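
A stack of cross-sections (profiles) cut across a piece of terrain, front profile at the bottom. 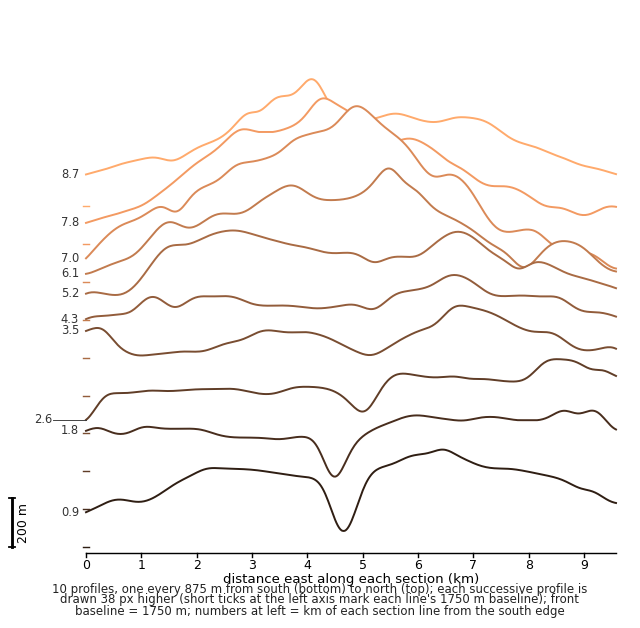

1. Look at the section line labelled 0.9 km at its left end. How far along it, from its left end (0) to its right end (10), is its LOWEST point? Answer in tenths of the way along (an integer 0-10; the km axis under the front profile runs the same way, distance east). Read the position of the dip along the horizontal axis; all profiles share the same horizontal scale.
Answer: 5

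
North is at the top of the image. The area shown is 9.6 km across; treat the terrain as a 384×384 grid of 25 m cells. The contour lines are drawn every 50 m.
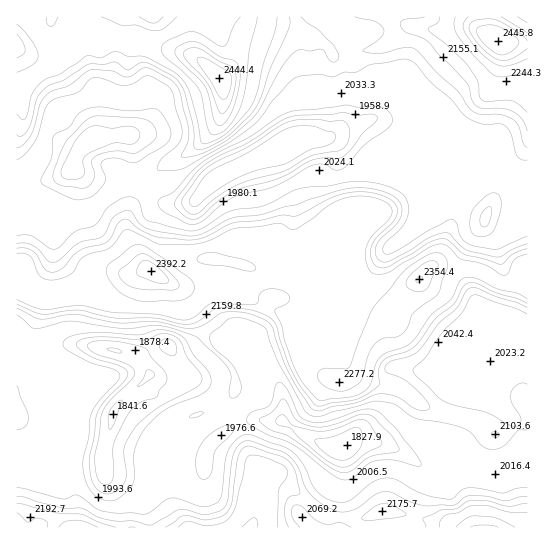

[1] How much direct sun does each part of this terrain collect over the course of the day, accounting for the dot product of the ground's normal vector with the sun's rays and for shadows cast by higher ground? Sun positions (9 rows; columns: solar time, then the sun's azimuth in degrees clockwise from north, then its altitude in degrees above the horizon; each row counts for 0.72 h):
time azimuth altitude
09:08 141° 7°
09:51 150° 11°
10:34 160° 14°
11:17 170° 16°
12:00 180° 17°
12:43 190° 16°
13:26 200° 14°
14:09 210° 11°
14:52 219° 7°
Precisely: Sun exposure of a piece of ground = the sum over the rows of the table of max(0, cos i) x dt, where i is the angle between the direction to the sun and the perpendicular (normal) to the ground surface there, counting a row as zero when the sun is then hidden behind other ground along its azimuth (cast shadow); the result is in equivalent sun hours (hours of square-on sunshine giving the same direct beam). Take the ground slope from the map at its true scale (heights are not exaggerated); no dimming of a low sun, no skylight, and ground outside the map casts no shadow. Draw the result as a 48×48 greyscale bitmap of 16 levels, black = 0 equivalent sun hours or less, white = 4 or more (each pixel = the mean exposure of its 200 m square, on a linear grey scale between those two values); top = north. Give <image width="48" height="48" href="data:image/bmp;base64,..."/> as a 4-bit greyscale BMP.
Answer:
<image width="48" height="48" href="data:image/bmp;base64,Qk32BAAAAAAAAHYAAAAoAAAAMAAAADAAAAABAAQAAAAAAIAEAAATCwAAEwsAABAAAAAAAAAAAAAAABEREQAiIiIAMzMzAERERABVVVUAZmZmAHd3dwCIiIgAmZmZAKqqqgC7u7sAzMzMAN3d3QDu7u4A////ADREIQAAAAEBAAE0VlMmqpmal2ZUQxABIyEAAAAAASIQAAA1VVVpUhEUZTIQABAAAAAAAAAAJEMgAAFEVVikARERAREAAAAAAAARIhAAFFRDISNEVWhSIzMiIhIhAAAAADM0RDECJFVVQjREVWZDQhEyEjMzMhABI0VVVUMjRVZVREVFREMjIAATMyJFVERERGZlVmQ0VVVVVVRDIAARAAAAABVlVVZmVWZVVnc0RFVlZjIgAAAAAREQA3dlVWeZZmZVVWZCM0VmZ2MQAAACVlM0eIZVVmd3d3ZVVVVCMiRWZ4dBAAFqzcl4mXZneIYyRmVVVWdTIhE0VmZlRDR73N7bl3qpdTIkV0VVVWmlIhABI0VnmYZ67//8malTIzRFZ0VVVVe7UiMQATVmZnirm93uy4MjRVVVVFVVZlV7pSJVM0VVVYm5d3eIYxE0VVVVQ1VmZUMzVVdkWHZVVoqWUzVmMSRVVVVVVVVVQxAABIc0mXZFVollRFVYqphlVVVVVVVUIQABR3Q3l2RVVohlQ0VXvuuGVVZlVWZmeIms3bmqhlVVVodVZEVWeKunZVZlVmd3is3v7d//2oZlZ4ZVZkVWZmipdlVWZovdy87////+3KmZzJVVZ1RVZlabp2VVVu7e/+26u6qHis//2DJFVmREVmaLymVnnLhmeIdmeJmYZ6qodUVVVmVFRXmImYjP/mUyNFVoq723VWVWiql2VXdURHuWad7rmFQQEkVneKciRVVmd3ZlVWZiEiN4aMtSRUQQE0VCIyAUVmZlVVVVVVVBABAlVDIBNBEREREjIAAjRFVVVVVVVVVSAAABMQAAAAASIQACMQAAACRVVVRFVVV3IAAAAAAAAAE0MgASEAAAAAEiMzIkVVVqlRAAAAACEDNEQyIiAAAAAAAAABESRVVnqEIAEyASNFVEQzQxAAAAAAAAAAARI1VVZkMzNFQzVVVEMiMyEjIQAAAAAAAQABIiETVVVVdlVVQxERI0RFZkEAAAABIhAAAAADVVVVeWVVVCABNERWZnUQAAAAEjIAAAE0VVVVVmZmZmQ0ZlRFaJp0EAAAABIQABNFVVVVVVZodmZTMRACNZzbhjEQAAAAE0REVVVVVVaKhVdRAAAAESj//bdCEAAAEkVVVEVVVVaKlmmWMiIjM0WN/syWQxESMiNERFZlZmZ4h3iqmId2ZmZpzcvLh2ZmUyI0VmZmd3iId2Z6u8y5h3dnqsub3u3LqXZmZmZpu8uneHd5qqmZhndnmIqHiqu7q7l2VVaKzcqGiqmHZmZmZnd4mGiXZmZndmZVVmiXeZl2i8ynZ4l2eaipd2aIdmZmZlVVVomHZndmebu7u7y63ry2JFZ3iIiId2ZmaJiId4h5dmis3KrO27pRAVZ4d4iIiZh3iYiIi92pZVZ4mqmpd1IAAlZ4dmZVZ5qqmImZvcuzNEVndmVVQgAAI1ZndmZDIiSJmZmKuGZRM0VmVDMhAiETNFZmdlQ0VmVnmGZ4UhADNEREIQEAETQyNEVlVDR4mYdTITVBAAAQ=="/>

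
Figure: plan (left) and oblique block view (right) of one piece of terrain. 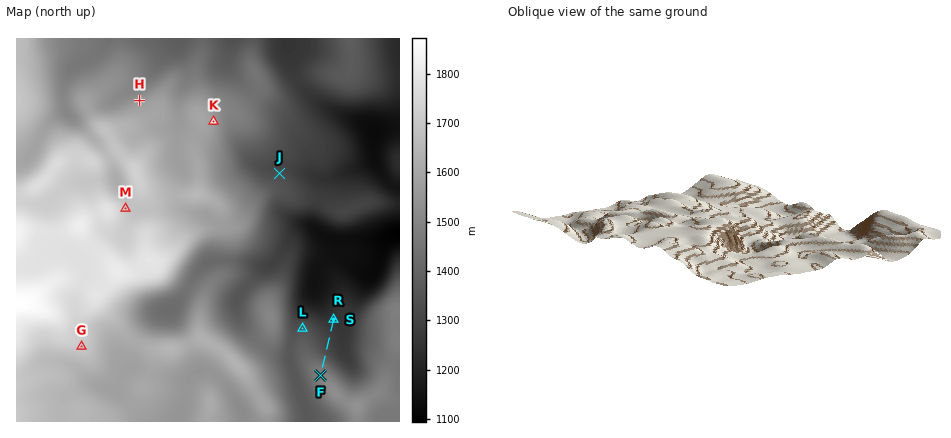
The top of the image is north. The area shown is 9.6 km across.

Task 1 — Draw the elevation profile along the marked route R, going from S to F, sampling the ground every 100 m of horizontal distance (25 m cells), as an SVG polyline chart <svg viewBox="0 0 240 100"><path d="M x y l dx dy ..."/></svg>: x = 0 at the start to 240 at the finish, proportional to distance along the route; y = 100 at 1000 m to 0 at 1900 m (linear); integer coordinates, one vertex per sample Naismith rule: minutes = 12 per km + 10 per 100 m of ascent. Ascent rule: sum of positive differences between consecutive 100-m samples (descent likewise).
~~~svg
<svg viewBox="0 0 240 100"><path d="M0 72l17-1 16-1 17-1 17-1 16-1 17 0 17-2 17-1 16-2 17-3 17-4 16-4 17-3 17-2 6 0"/></svg>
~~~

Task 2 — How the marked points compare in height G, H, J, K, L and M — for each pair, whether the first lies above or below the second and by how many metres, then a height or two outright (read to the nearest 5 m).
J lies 385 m below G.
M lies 380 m above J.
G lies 365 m above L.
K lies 240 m above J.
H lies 225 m above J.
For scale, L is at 1345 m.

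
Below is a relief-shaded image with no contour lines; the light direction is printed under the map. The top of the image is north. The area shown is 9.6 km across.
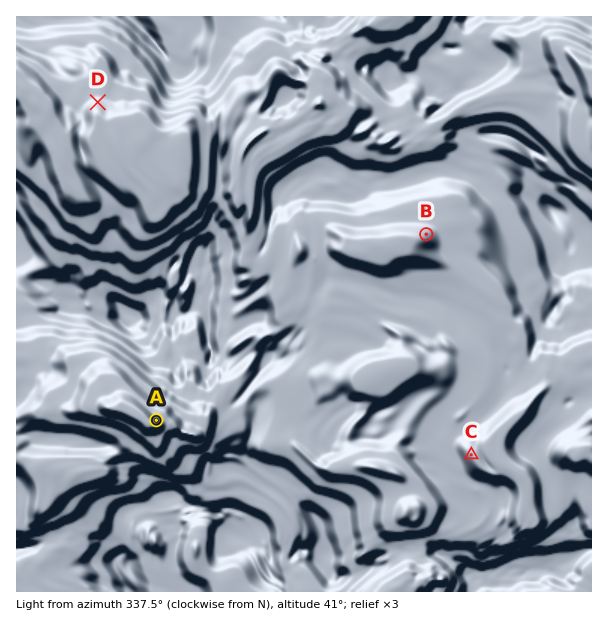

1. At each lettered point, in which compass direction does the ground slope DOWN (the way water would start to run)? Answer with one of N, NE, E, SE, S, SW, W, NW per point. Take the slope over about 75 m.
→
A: NE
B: NE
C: W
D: N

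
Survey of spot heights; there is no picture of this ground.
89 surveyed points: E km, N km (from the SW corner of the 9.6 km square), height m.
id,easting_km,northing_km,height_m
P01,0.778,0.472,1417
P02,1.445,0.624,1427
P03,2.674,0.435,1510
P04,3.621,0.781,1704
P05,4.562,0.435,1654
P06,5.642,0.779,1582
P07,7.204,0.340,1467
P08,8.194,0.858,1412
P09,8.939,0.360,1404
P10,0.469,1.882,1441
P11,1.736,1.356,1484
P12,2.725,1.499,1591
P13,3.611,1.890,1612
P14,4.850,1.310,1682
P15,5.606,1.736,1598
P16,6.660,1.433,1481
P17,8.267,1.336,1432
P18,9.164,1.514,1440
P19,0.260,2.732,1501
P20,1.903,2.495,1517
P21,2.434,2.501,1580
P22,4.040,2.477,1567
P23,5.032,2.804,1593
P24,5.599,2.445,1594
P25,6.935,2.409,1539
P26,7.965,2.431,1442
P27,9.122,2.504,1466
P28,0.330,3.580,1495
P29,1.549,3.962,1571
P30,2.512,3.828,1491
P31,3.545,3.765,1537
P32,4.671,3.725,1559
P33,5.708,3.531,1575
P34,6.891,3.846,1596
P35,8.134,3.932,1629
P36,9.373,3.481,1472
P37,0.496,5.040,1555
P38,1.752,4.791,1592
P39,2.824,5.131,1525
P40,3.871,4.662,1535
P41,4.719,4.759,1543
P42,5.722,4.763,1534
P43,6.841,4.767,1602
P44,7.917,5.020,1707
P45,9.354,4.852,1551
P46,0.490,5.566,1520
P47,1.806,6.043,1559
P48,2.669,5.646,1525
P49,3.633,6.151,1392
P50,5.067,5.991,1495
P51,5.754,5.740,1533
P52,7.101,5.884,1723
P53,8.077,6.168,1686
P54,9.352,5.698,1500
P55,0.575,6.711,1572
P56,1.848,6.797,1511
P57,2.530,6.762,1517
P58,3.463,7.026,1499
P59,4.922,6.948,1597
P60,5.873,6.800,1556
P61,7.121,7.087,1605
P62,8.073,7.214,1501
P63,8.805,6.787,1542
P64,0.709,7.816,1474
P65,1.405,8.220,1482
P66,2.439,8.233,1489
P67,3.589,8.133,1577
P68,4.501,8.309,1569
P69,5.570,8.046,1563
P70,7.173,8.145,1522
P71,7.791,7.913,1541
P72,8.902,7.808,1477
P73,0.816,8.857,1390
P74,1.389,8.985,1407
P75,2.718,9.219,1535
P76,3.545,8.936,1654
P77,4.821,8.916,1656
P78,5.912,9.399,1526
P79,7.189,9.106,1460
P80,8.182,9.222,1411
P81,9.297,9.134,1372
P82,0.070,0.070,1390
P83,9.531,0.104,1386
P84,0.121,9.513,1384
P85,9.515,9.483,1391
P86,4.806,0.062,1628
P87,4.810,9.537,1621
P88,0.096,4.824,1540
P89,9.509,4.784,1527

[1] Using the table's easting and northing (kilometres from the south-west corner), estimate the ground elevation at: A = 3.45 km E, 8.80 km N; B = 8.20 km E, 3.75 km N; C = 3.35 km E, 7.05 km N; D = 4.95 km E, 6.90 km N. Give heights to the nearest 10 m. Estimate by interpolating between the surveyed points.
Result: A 1620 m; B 1570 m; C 1470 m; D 1600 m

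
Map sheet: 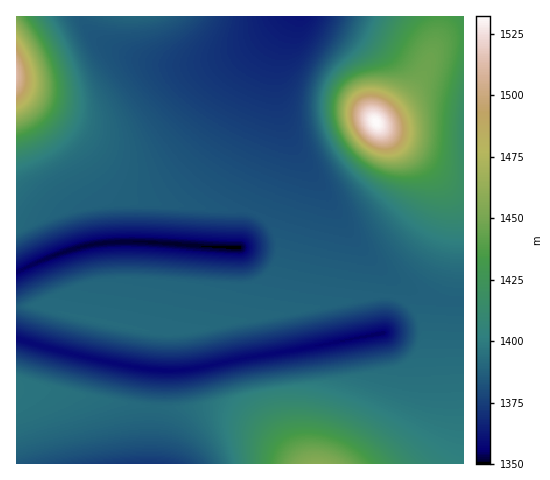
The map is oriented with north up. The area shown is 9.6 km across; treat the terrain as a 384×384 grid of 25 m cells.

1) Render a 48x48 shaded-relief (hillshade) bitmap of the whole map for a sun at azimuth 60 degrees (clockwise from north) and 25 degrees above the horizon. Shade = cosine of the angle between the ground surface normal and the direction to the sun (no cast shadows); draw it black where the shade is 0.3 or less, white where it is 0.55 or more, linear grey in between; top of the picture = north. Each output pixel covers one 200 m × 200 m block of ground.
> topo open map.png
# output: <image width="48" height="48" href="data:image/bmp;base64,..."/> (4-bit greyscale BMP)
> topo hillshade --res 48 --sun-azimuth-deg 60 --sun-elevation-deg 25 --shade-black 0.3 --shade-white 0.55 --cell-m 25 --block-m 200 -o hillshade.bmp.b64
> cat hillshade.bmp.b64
<image width="48" height="48" href="data:image/bmp;base64,Qk32BAAAAAAAAHYAAAAoAAAAMAAAADAAAAABAAQAAAAAAIAEAAATCwAAEwsAABAAAAAAAAAAAAAAABEREQAiIiIAMzMzAERERABVVVUAZmZmAHd3dwCIiIgAmZmZAKqqqgC7u7sAzMzMAN3d3QDu7u4A////AHd3d3d3d3d3dmZmZVVmZ3iJmaqZmZiIiHd3d3d3d3d3dmZmZmZmd4iZmZmZmYiIiHd3d3d3d3d3d2ZmZmZnd4iZmZmZmIiIiHd3d3d3d3d3d3ZmZmZ3eImZmZmZiIiIiHd3d3d3d3d3d3d3d3d3iImZmZmYiIiIh3d3d3d3d3d3d3d3d3d4iImZmZiIiIiId3d3d3d4iIiIiIh3d3eIiIiIiIiIiIiHd3d3iIiJmZmZmIiIiIiIiIiIiIiIiIh3d4iImZmZmZmZmIiIiIiIiIiIiIiIiHd3d5mZmZmZmZmIiIiIiImZmZmIiIiIiHd3d5mZmZmYiHd3d3d3iIiJmZmZiIiIiHd3d5mZmId2ZmZmZmd3d3iIiIiIiIiIh3d3d5mHdmZmZmZmZmZ3d3d3d3iIiIiIdmd3d3ZmZmZmZmZmd3d3d2Znd3d3d3iHZmd3d2VVZmZmZ3d3d3d3d3d3d3d3d3d2VVd3d1VmZmd3d3d3d3d3d3d3d3d3d3dmVWd3d2Znd3d3d3d3d3d3d3d3d3d3d3dmVWd3d3d4h3d3d3d3d3d3d3d3d3d3d3d3Z3d3d4iIiIh3d3d3d3iIiIh3d3d3d3d3d3d3d3iIiIiIiIiIiIiIiIiHd3d3d3d3d3d3d3eIiIiIiImZmZmZmYd3d3d3d3d3d3d3d3h3iIiImZmZmZmZmYdnd3d3d3d3d3d3d3d4d4iImZmZmZmZiHZmd3d4iHd3d3d3d3d3d3d4iIiIiHd3d2VWeIiIh3d3dmZ3d3d3d3d3d2ZmZmZmZlVWeIiIh3d3ZmZnd3d3d3ZmZmZmZmZmZmVneIiId3dmZmZnd3d3d3dmZmZmZmZmZmZ3iIiHd3ZmZmZnd3d3d3d3d3d3d3d3d3eIiIiHd2ZmZmZnd3d3d3d3d3d3d3iIiIiIiIh3dmZVVWZneHd3d3d3d3d3iIiIiIiIiIh3ZlVEVWZ3iHd3d3d3d3eIiIiIiIiIiId3ZUM0RWd4iHd3d3d3d4iIiIiIiIiIiHd2VDIjRneIiXd3d3d3eIiIiIiIiIiIiHdlMhETV4iJmXd3eHd4iIiIiIiIiIiIh3dUIAAUaJmZmXd4iIiIiIiIiIiIiIiIh3ZSAAAmiqqpmXd4iIiIiIiIiIiIiIiId3ZBAAFIq7qpmXeIiYiIiIiIiIiIiIiId2UxAAN6zMupmXiJmZmIiIiIiIiIiIiId2UxACac3LqpmYmaqpmIiIiIiIiIiIiId2UyElis3LqZmZqqqqmYiIiIiIiIiIiId2VDNGm8y6mZmau7u6mYiIiIiIiIiIiId2ZURom7qZiJmczMu6mYiIiIiIiIiIiId3ZVZ4mZmIiImd3cy6mIiIiIiIiIiIiId3ZmZ4iIh3eImd3cy6mIiIiIiIiIiIiIh3dmZ3d3d3eImd3cu6mIh3d3d4iIiIiIh3d2ZndmZneIid3MupiHd3d3d3iIiIiIiHd2ZmZmZneIidzLuph3d3d3d3iIiIiIiHd3ZmZmZneIiczLqYd3d3d3d4iIiIiIiHd3ZmZmZ3eIiA=="/>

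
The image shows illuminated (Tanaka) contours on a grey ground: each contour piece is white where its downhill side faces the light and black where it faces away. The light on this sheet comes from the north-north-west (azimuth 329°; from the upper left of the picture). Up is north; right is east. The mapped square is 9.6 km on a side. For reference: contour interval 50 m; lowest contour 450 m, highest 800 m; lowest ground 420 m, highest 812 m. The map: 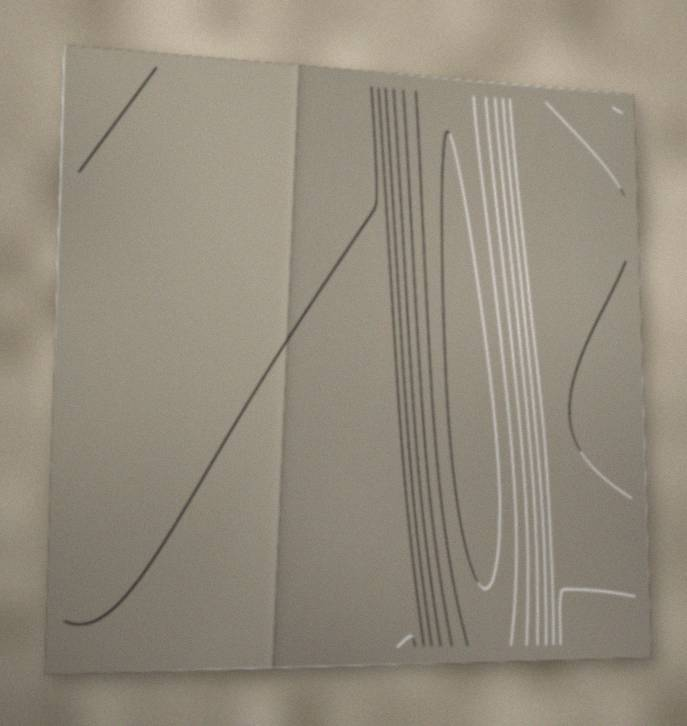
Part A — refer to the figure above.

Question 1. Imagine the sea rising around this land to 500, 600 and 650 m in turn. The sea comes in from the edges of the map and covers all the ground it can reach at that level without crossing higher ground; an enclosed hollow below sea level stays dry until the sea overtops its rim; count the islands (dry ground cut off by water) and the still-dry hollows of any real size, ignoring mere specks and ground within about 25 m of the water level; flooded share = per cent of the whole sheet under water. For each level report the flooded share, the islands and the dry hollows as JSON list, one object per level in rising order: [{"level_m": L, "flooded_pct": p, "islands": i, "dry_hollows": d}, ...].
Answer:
[{"level_m": 500, "flooded_pct": 12, "islands": 0, "dry_hollows": 0}, {"level_m": 600, "flooded_pct": 20, "islands": 0, "dry_hollows": 0}, {"level_m": 650, "flooded_pct": 23, "islands": 0, "dry_hollows": 0}]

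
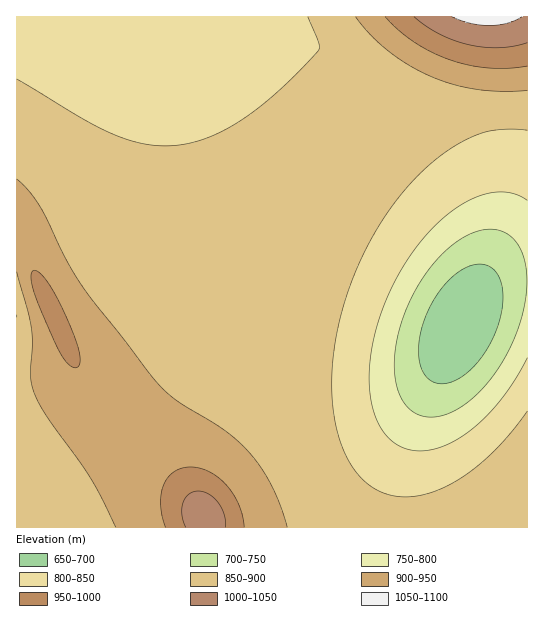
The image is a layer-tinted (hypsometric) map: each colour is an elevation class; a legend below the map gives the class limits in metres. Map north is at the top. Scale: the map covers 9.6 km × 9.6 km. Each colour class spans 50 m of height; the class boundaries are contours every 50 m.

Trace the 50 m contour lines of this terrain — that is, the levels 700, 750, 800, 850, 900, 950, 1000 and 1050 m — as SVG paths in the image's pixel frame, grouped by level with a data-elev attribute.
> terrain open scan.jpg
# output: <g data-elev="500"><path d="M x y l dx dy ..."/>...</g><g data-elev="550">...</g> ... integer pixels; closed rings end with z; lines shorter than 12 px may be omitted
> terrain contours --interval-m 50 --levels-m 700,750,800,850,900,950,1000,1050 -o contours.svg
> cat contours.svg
<g data-elev="700"><path d="M438 383l-7-2-5-5-4-6-3-9 0-22 8-25 12-23 16-17 10-6 8-3 8-1 6 1 6 4 4 5 6 16-1 20-7 23-12 22-14 16-16 11-8 2z"/></g><g data-elev="750"><path d="M426 417l-11-4-9-8-7-11-3-13-2-16 2-19 4-19 6-18 9-19 11-17 13-16 14-12 13-9 13-5 14-2 10 3 10 6 6 8 5 12 2 13 1 16-2 16-11 35-17 33-11 14-12 12-12 9-13 7-12 4z"/></g><g data-elev="800"><path d="M527 358l-17 29-21 27-23 20-23 12-21 5-11-1-9-3-15-10-11-19-5-16-2-19 1-20 3-22 6-23 9-23 11-21 12-20 15-19 15-15 16-12 16-9 14-5 15-2 13 2 12 6"/></g><g data-elev="850"><path d="M527 411l-15 20-16 18-17 15-17 13-17 10-16 6-16 4-16-1-14-3-13-7-11-11-10-13-7-16-6-19-3-20-1-22 1-24 3-23 5-24 8-25 21-47 26-41 15-18 16-16 18-14 17-11 16-8 13-3 19-2 17 1"/><path d="M308 17l10 24 1 6-1 4-9 10-32 32-31 24-29 17-28 9-18 3-16-1-17-2-17-6-35-16-69-42"/></g><g data-elev="900"><path d="M287 527l-13-37-19-30-12-14-13-12-53-33-22-20-72-93-17-29-26-53-11-15-12-12"/><path d="M17 272l14 55 1 18-2 30 5 19 12 23 44 62 25 48"/><path d="M355 17l16 18 18 16 20 14 22 12 22 7 24 5 25 2 25-1"/></g><g data-elev="950"><path d="M244 527l-5-22-13-20-8-8-9-6-10-3-9-1-8 1-8 4-5 5-5 8-3 9 0 11 4 22"/><path d="M73 367l5 0 2-8-2-12-6-16-11-26-11-19-9-12-7-4-3 3 0 8 8 26 22 47 6 9z"/><path d="M385 17l13 13 16 12 17 10 19 8 19 5 20 3 20 0 18-2"/></g><g data-elev="1000"><path d="M226 527l-2-13-6-12-9-8-11-3-9 3-6 9-1 12 4 12"/><path d="M414 17l25 17 30 11 16 2 14 1 15-2 13-3"/></g><g data-elev="1050"><path d="M452 17l18 6 19 2 18-2 15-6"/></g>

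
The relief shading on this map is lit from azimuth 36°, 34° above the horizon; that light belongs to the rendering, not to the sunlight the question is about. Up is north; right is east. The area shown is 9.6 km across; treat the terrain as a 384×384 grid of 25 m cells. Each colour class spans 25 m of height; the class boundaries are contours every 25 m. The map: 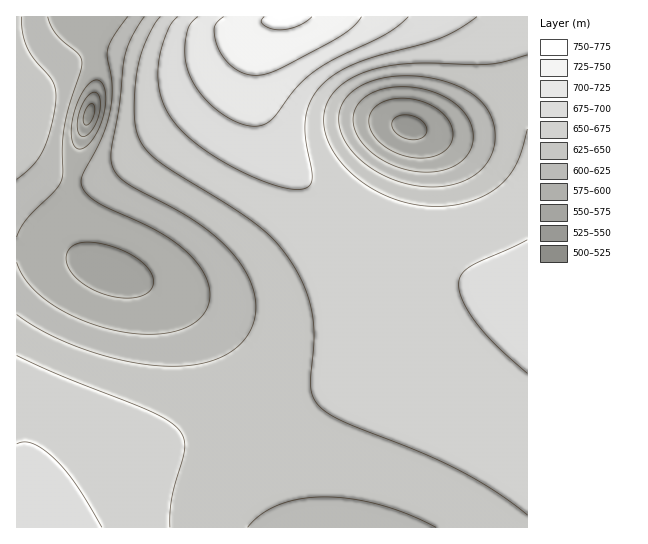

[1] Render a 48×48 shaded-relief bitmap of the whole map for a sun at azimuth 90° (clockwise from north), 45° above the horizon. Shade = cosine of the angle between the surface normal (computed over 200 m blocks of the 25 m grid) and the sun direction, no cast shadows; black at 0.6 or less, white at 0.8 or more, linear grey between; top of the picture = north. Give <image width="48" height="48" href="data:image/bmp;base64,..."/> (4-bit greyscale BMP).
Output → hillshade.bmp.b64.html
<image width="48" height="48" href="data:image/bmp;base64,Qk32BAAAAAAAAHYAAAAoAAAAMAAAADAAAAABAAQAAAAAAIAEAAATCwAAEwsAABAAAAAAAAAAAAAAABEREQAiIiIAMzMzAERERABVVVUAZmZmAHd3dwCIiIgAmZmZAKqqqgC7u7sAzMzMAN3d3QDu7u4A////AJmZmZmZmZmZmZmZmYiIiIiIiIh3d3d3d5mZmZmZmZmZmZmZmIiIiIiIiIh3d3d3d4mZmZmZmZmZmZmZmIiIiIiIiIiHd3d3d4iZmZmZmZmZmZmYiIiIiIiIiIiIh3d3d4iJmZmZmZmZmZmIiIiIiIiIiIiIiIiIiIiJmZmZmZmZmZiIiIiIiIiIiIiIiIiIiIiImZmZmZmZmIiIiIiIiIiIiIiIiIiIiIiIiZmZmZmYiIiIiIiIiIiIiIiIiIiIiIiIiJmZmZiIiIiIiIiIiIiIiIiIiIiIiIiIiImZmIiIiIiIiIiIiIiIiIiIiIiIiIiIiImYiIiIiIiIiIiIiIiIiIiIiIiIiIiIiZmYiIiIiIiIiIiIiIiIiIiIiIiIiIiJmZmZiIiIiIiIiIiIiIiIiIiIiIiIiIiZmZmZiIiIiIiIiIiIiIiIiIiIiIiIiJmZmZmZiIiIiIiId3d3d4iIiIiIiIiIiJmZmZmZiIiIiId3d3d3d3iIiIiIiIiIiJmZmZmZiIiIh3d3d3d3d3eIiIiIiIiIiJmZmZmZiIiId3d3d3d3d3d4iIiIiIiIiJmZmZmYiIiHd3d3d3d3d3d4iIiIiIiIiJmZmZmYiIh3d3d3d3d3d3d4iIiIiIiIiJmZmZmYiId3d3d3d3d3d3d4iIiIiIiIiKqZmZmIiId3d3ZmZ3d3d3d4iIiIiIiIiKqZmZmIiHd3dmZmZ3d3d3eIiIiIiIiIiKqZmZiIh3d3ZmZmZ3d3d3eIiIiIiIiIiKqZmZiIh3d3ZmZmd3d3d3iIiIiIiIiIiKqZmYiId3d3ZmZnd3d3d4iIiIiIiIiIiKqZmIiHd3d3ZmZ3d3d3eIiIiIiIiIiIiKmZmIh3d3d3d3d3d3d3iIiIiIiIiIiIiJmZiId3d3d3d3d3d3d4iIiIiIiIiIiIiJmZiHd3d3d3d3d3d3eIiIiJmYiIiId3eJmZiHd3d3d3d3d3d3iIiJmZmZiIh3d3d5mZiHd3d3d3d3d3d4iImZmZmZmId3d3d5mqmHZnd3d3d3d3eIiJmaqqqZmHd2ZmZ5qqqGVmd3d3d3d3eIiZqqq6qpiHdmZmZpqruWRWZ3d3d3d3iImaq7u7qph3ZlVVZpqsylNFZnd3d3d3iJmqu8zLuph2VVVVZpms7WAUVmd3d3d4iJmrvMzMuph2VVVVZpms/4ACVmZ3d3d4iZq7zN3MupdlVEVVZpms/7ABRWZnd3d4iZq7zN3LqYdlVVVWZpmr7+EANWZmd3d4iZq7zMzLqYdlVVZmd5maz9UANVZmZ3d4iZq7zMy6mHdmZmZ3d5mavccQNFZmZ3d4iZqru7u6mId2Znd3iJmaq7hCNFVmZnd4iZqqu7qpmId3d3iIiJmZqqhTNEVWZmd3iJmqqqqpmYiIiIiIiKqpmZhkNEVVZmd3iImaqqqpmZiIiIiIiKqqmYdkQ0RVVmZ3eImZmqqpmZmZmZmZiKqqqYdlQzRFVWZ3eIiZmaqqmZmZmZmZmLuqqYdlQzNEVVZnd4iZmaqqqZmZmZmZmQ=="/>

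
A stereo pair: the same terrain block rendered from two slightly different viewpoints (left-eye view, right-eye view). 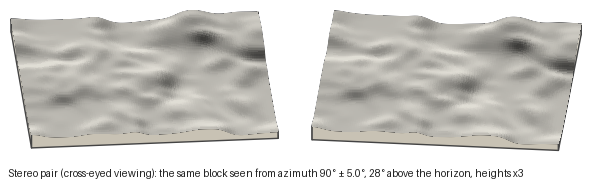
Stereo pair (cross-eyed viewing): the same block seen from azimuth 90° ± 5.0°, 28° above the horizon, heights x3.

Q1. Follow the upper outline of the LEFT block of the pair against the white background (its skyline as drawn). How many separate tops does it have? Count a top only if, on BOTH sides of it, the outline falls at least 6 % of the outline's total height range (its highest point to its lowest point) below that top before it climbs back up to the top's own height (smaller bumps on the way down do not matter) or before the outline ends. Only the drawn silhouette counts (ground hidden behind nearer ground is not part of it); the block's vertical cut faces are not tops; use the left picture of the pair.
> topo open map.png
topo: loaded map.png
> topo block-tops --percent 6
1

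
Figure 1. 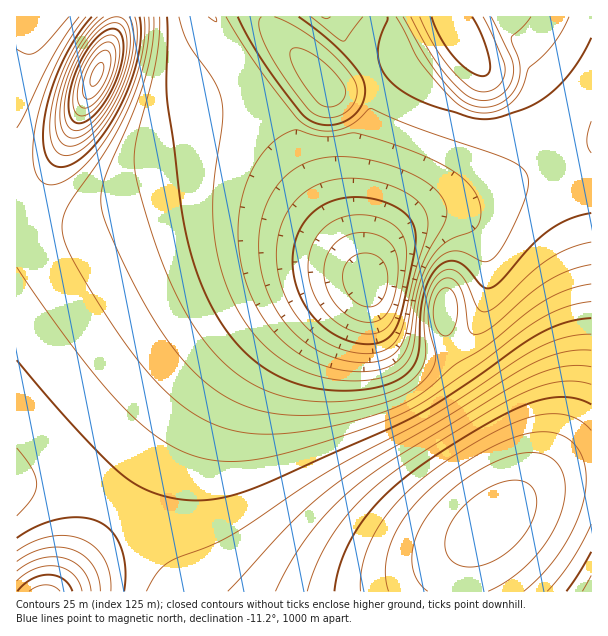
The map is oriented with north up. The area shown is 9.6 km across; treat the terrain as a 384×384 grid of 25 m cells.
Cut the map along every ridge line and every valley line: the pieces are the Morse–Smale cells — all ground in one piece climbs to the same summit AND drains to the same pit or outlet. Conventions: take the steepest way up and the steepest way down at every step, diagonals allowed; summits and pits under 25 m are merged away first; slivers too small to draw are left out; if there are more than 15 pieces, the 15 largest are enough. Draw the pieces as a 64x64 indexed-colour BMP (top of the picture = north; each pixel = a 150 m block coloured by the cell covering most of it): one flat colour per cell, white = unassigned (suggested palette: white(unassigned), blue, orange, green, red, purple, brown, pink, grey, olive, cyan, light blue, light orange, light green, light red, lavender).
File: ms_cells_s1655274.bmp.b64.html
<image width="64" height="64" href="data:image/bmp;base64,Qk12CAAAAAAAAHYAAAAoAAAAQAAAAEAAAAABAAQAAAAAAAAIAAATCwAAEwsAABAAAAAAAAAA////ALR3HwAOf/8ALKAsACgn1gC9Z5QAS1aMAMJ34wB/f38AIr28AM++FwDox64AeLv/AIrfmACWmP8A1bDFAJmZmqqqqqqqqqERERERERERERERERERERiIiIiIiIiImZmZqqqqqqqqERERERERERERERERERERGIiIiIiIiIiZmZmqqqqqqqEREREREREREREREREREREYiIiIiIiIiJmZmZqqqqqqoRERERERERERERERERERERGIiIiIiIiImZmZmaqqqqoREREREREREREREREREREREYiIiIiIiIiZmZmZqqqqoRERERERERERERERERERERERGIiIiIiIiJmZmZmaqqqhERERERERERERERERERERERERiIiIiIiImZmZmZmqqhEREREREREREREREREREREREREYiIiIiIiZmZmZmZqhERERERERERERERERERERERERERGIiIiIiJmZmZmZkRERERERERERERERERERERERERERERiIiIiImZmZmZIiEREREREREREREREREREREREREREREYiIiIiZmZmSIiIREREREREREREREREREREREREREREREYiIiCIiIiIiIiERERERERERERERERERERERERERERERERiIIiIiIiIiIhEREREREREREREREREREREREREREREREREiIiIiIiIiERERERERERERERERERERERERERERERERESIiIiIiIiIhERERERERERERERERERERERERERERERERIiIiIiIiIiIREREREREREREREREREREREREREREREREiIiIiIiIiIhERERERERERERERERERERERERERERERESIiIiIiIiIiIRERERERERERERERERERERERERERERERIiIiIiIiIiIiEREREREREREREREREREREREREREREREiIiIiIiIiIiIhERERERERERERERERERERERERERERESIiIiIiIiIiIiERERERERERERERERERERERERERERERIiIiIiIiIiIiIhEREREREREREREREREREREREREREREiIiIiIiIiIiIiIRERERERERERERERERERERERERERESIiIiIiIiIiIiIiERERERERERERERERERERERERERERIiIiIiIiIiIiIiIhEREREREREREREREREREREREREREiIiIiIiIiIiIiIiIRERERERERERERFmERERERERERESIiIiIiIiIiIiIiIiEREREREREREWZmZmERERERERERIiIiIiIiIiIiIiIiIhEREREREREWZmZmZhEREREREREiIiIiIiIiIiIiIiIiIRERERERERZmZmZmYRERERERESIiIiIiIiIiIiIiIiIiIRERERERZmZmZmZmERERERERIiIiIiIiIiIiIiIiIiIiERERERFmZmZmZmYREREREREiIiIiIiIiIiIiIiIiIiIiEREREWZmZmZmZhERERERESIiIiIiIiIiIiIiIiIiIiIiEREWZmZmZmZmERERERERIiIiIiIiIiIiIiIiIiIiIiIiIhZmZmZmZmYREREREREiIiIiIiIiIiIiIiIiIiIiIiIiJmZmZmZmZhERERERESIiIiIiIiIiIiIiIiIiIiIiIiNUZmZmZmZmERERERERIiIiIiIiIiIiIiIiIiIiIiIiNURmZmZmZmYREREREREiIiIiIiIiIiIiIiIiIiIiIiM1REZmZmZmZhERERERESIiIiIiIiIiIiIiIiIiIiIiM1VERGZmZmZhERERERERIiIiIiIiIiIiIiIiIiIiIjMzVURERmZmZmEREREREREiIzMzMiIiIiIiIiIiIiIjMzVVRERERmZhERERERERESIzMzMzMyIiIiIiIiIiIzMzVVVEREREQRERERERERERczMzMzMzMzMiIiIiIjMzMzNVVURERERERBERERERERF3MzMzMzMzMzMzMzMzMzMzNVVVREREREREREEREREREXdzMzMzMzMzMzMzMzMzMzM1VVVEREREREREREERERERd3czMzMzMzMzMzMzMzMzM1VVVUREREREREREREERERF3dzMzMzMzMzMzMzMzMzMzVVVVREREREREREREREEREXd3czMzMzMzMzMzMzMzMzVVVVVEREREREREREREREQRd3dzMzMzMzMzMzMzMzMzNVVVVURERERERERERERERER3d3czMzMzMzMzMzMzMzNVVVVVVERERERERERERERERHd3dzMzMzMzMzMzMzMzM1VVVVVUREREREREREREREREd3d3czMzMzMzMzMzMzMzVVVVVVRERERERERERERERER3d3dzMzMzMzMzMzMzMzVVVVVVVURERERERERERERERHd3d3czMzMzMzMzMzMzVVVVVVVVREREREREREREREREd3d3dzMzMzMzMzMzMzNVVVVVVVVERERERERERERERER3d3d3czMzMzMzMzMzNVVVVczFVERERERERERERERERHd3d3dzMzMzMzMzMzNVVVVczMzEREREREREREREREREd3d3d3MzMzMzMzMzM1VVVczMzLu0RERERERERERERER3d3d3dzMzMzMzMzM1VVVczMzMu7u0RERERERERERERHd3d3d3MzMzMzMzM1VVVczMzMu7u7u0REREREREREREd3d3d3dzMzMzMzMzVVVczMzMu7u7u7u0RERERERERER3d3d3d3MzMzMzMzVVVVzMzMy7u7u7u7u0RERERERERHd3d3d3czMzMzMzVVVVzMzMy7u7u7u7u7RERERERERE"/>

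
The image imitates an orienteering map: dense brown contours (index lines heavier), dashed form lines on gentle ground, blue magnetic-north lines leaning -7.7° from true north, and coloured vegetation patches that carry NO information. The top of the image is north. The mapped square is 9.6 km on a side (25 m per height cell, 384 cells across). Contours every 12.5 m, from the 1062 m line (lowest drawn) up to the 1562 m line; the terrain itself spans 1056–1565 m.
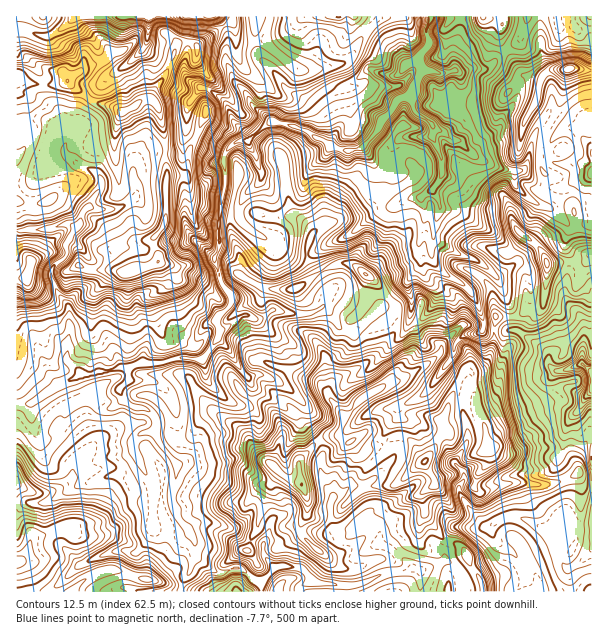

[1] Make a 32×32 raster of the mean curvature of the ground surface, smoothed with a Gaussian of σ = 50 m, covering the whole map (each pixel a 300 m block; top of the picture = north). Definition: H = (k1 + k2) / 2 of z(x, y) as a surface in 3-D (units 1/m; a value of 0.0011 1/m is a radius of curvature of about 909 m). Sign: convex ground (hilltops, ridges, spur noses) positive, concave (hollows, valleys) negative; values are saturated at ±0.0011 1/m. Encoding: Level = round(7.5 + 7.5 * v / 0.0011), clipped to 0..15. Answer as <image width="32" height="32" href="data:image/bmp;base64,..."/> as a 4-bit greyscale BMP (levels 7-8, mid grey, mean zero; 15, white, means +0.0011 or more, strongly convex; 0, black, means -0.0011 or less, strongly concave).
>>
<image width="32" height="32" href="data:image/bmp;base64,Qk12AgAAAAAAAHYAAAAoAAAAIAAAACAAAAABAAQAAAAAAAACAAATCwAAEwsAABAAAAAAAAAAAAAAABEREQAiIiIAMzMzAERERABVVVUAZmZmAHd3dwCIiIgAmZmZAKqqqgC7u7sAzMzMAN3d3QDu7u4A////AGdadnuEqcDZREWJeHuGeXmpgnx5ZlcdEmyahmdtR4hnh2qEZnZW9bjnd3eX2keXd5m6qmaGdTt6ZWd3qSJZdndUipdnd3q4VMaVZaXEVXdoqmVod3hpiXnEmJe+D6iJaqR4d4d3Zaa7Vnh6ezlVh52ViIhpZmVvm3eIddgr3HVpdniYVphntcSquXl5lrh4aoh4iaaXioPFN5Zle2ioV1lmmHZodqVYhjyaRFiKhmilh1end3popWbLOetjundXuJeFVlVpLUqneZV8w514ZUOIaJeoqFSqZJlYSW8bmnW3Z2eGh4hypny2V3R5snNnh0VmZ3ZIg3ZDRpd4eHPoqoa8NbRpqGU7vXZnpuSQtIxa1Kmd2I3Q+WnHX5NHTUddWb0Md4rPJcZGe+e2VZKXT2poZriLYLC1ZrIdeHWud+hJVUKohPSyWIislVeGc09YVpq2RmXn0Ip4ipZ3doaeNZh3mkpm2bC0h4l2iISFx5l3hndaZssw86lImYijtyQ6d5Z4elepkIbaohHJxJVeaKiHd2pVw8gxogb0eoJYaIh4d2ZduLH11QmpiA0alaXld5dpiZ5jhUrHZ4qSa4W5loaoukR4wphbSqdna0RYeonIiaqZJsfQtYqJ1rI+R1lp+3NamvLN8qeGiIppWHeVaDRqU3JikCymhnd6nEuLqmh4"/>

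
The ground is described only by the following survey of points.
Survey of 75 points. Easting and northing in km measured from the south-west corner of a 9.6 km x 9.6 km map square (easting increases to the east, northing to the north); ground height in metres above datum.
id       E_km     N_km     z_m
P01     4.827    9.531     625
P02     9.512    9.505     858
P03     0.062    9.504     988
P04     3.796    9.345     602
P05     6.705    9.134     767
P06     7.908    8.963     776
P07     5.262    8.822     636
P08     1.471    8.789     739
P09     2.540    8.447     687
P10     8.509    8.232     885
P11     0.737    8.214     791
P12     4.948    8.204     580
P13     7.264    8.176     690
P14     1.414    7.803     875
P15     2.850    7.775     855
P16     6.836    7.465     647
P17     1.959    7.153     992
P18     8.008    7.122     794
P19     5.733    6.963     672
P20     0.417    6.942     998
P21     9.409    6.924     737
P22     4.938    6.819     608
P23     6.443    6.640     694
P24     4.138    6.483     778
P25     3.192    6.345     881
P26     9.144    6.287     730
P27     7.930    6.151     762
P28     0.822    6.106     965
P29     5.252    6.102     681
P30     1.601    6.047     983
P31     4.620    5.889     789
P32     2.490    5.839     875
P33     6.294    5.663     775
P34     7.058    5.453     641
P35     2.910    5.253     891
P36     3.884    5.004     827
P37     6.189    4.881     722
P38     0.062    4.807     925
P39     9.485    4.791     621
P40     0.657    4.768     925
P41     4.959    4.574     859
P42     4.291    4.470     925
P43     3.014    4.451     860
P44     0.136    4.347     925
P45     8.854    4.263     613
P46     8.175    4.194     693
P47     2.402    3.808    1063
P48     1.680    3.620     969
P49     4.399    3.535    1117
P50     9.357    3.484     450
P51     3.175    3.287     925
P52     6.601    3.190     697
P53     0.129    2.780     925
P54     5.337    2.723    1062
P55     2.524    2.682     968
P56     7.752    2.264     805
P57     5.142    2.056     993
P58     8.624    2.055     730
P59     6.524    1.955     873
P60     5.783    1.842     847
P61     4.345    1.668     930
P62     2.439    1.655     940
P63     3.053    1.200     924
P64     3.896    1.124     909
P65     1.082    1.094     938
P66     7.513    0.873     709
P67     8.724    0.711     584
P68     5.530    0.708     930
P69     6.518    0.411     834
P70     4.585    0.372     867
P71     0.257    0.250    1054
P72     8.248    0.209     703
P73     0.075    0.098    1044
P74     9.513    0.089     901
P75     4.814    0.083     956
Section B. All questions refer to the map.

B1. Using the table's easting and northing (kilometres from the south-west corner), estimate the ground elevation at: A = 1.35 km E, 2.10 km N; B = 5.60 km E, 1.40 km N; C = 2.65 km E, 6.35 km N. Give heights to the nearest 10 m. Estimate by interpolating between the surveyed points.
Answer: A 930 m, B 830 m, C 880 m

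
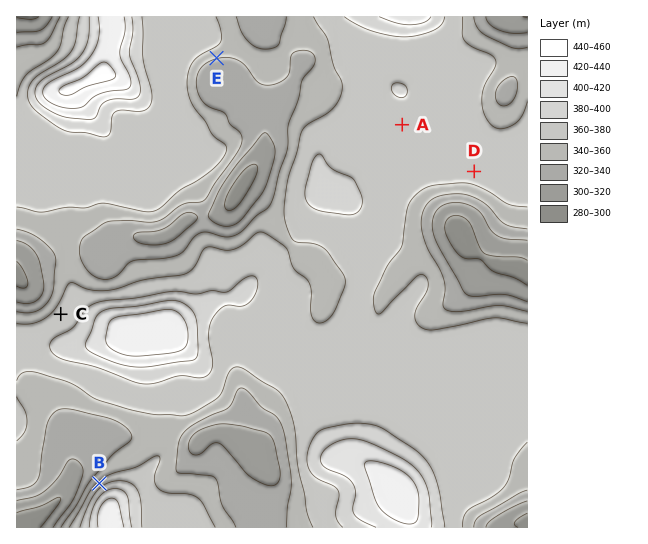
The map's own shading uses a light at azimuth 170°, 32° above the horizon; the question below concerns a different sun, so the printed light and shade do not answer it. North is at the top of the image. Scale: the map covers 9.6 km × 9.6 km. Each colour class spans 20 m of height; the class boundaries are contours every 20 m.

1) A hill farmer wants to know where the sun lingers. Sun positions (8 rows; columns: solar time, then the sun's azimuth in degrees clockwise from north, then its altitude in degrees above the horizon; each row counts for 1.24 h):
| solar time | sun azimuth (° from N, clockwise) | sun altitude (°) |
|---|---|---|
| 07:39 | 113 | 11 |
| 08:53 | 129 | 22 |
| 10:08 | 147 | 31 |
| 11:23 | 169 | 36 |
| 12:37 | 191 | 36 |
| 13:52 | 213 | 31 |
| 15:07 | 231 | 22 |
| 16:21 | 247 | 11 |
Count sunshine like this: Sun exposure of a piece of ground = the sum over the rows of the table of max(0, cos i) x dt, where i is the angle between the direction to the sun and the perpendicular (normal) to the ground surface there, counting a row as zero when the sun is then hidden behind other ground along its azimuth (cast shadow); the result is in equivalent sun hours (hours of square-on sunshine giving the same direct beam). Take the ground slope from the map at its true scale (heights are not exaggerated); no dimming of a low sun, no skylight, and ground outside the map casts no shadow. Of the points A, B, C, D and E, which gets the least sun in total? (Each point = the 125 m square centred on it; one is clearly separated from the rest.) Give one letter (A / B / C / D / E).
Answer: B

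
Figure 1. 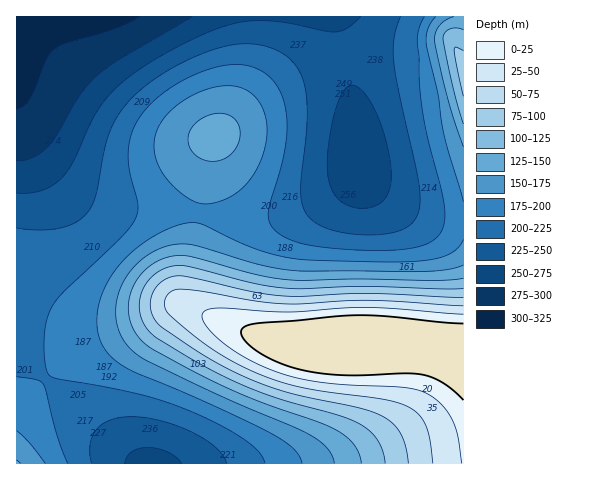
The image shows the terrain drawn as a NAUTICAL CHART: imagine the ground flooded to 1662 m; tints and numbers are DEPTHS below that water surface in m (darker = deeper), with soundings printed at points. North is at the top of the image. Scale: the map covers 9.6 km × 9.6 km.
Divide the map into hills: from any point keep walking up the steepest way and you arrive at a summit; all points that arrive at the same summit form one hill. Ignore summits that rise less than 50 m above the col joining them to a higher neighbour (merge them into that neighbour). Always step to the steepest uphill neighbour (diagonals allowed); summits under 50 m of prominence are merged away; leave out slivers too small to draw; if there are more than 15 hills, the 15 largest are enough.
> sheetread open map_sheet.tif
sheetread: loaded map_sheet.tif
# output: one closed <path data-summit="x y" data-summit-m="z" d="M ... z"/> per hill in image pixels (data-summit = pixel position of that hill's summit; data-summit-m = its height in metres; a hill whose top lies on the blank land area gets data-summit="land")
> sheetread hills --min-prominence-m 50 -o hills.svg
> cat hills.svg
<path data-summit="land" d="M335 16l-319 1 0 333 76 74 48 40 324-1 0-240-27-3-28-9-31-19-17-18-3-12-6-74-12-57z"/><path data-summit="463 69" data-summit-m="1578" d="M463 16l-127 1 9 33 7 38 6 74 3 12 17 18 24 15 25 11 25 4 12 0z"/><path data-summit="17 463" data-summit-m="1515" d="M17 351l0 113 123-1-48-39z"/>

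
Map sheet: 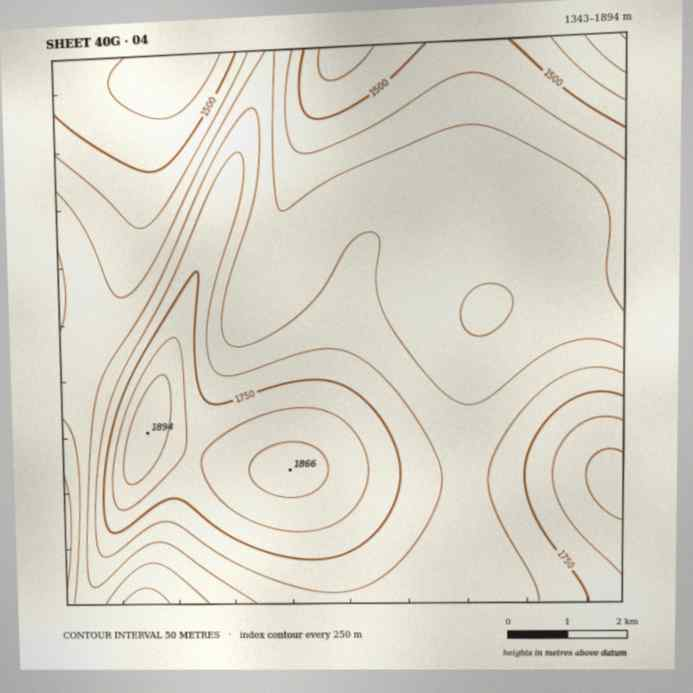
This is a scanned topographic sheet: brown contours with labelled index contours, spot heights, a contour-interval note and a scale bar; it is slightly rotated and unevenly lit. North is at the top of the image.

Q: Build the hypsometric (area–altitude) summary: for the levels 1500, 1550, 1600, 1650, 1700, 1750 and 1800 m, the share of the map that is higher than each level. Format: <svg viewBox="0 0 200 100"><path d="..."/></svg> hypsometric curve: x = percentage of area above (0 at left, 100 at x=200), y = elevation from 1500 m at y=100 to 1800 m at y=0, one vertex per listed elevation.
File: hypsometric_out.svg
<svg viewBox="0 0 200 100"><path d="M183 100l-13-17-21-16-53-17-32-17-24-16-19-17"/></svg>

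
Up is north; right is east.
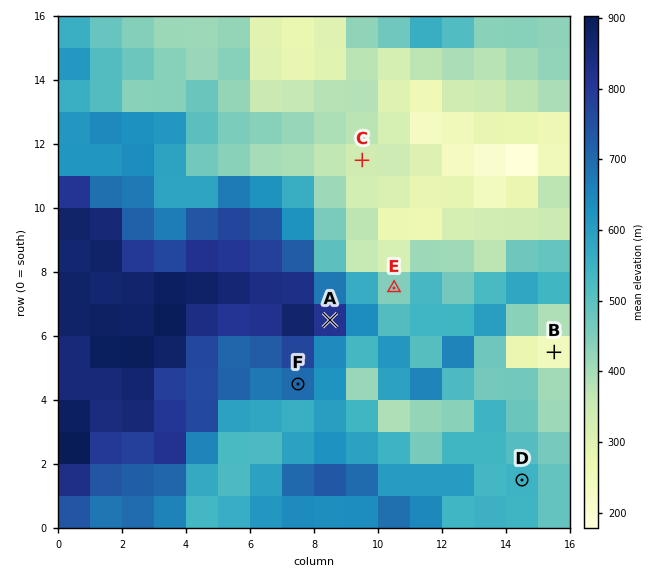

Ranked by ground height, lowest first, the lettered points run B C E D F A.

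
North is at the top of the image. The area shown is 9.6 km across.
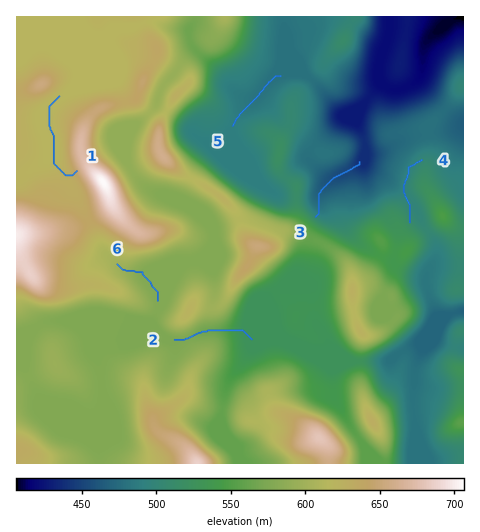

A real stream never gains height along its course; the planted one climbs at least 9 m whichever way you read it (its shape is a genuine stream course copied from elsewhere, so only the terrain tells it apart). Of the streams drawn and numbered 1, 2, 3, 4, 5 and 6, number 4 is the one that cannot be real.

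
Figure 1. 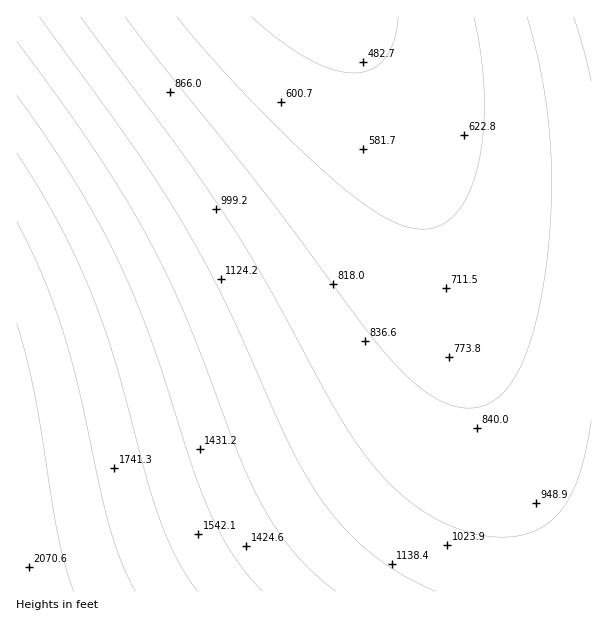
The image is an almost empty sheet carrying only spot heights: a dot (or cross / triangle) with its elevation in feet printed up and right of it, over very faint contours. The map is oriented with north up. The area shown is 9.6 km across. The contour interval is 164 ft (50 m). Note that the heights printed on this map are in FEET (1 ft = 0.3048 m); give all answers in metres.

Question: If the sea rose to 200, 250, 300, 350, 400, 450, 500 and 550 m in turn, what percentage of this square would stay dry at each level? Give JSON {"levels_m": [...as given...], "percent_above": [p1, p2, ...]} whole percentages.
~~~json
{"levels_m": [200, 250, 300, 350, 400, 450, 500, 550], "percent_above": [87, 69, 49, 35, 27, 19, 13, 7]}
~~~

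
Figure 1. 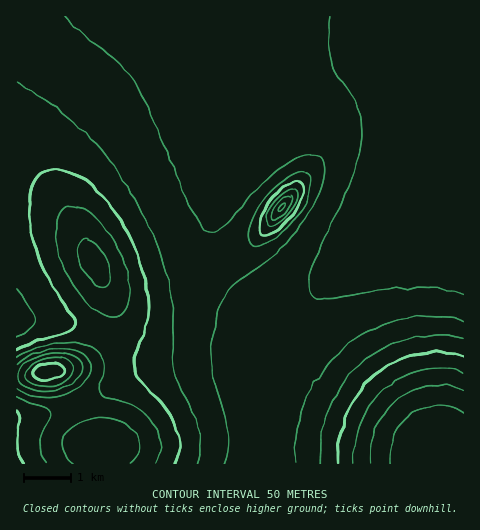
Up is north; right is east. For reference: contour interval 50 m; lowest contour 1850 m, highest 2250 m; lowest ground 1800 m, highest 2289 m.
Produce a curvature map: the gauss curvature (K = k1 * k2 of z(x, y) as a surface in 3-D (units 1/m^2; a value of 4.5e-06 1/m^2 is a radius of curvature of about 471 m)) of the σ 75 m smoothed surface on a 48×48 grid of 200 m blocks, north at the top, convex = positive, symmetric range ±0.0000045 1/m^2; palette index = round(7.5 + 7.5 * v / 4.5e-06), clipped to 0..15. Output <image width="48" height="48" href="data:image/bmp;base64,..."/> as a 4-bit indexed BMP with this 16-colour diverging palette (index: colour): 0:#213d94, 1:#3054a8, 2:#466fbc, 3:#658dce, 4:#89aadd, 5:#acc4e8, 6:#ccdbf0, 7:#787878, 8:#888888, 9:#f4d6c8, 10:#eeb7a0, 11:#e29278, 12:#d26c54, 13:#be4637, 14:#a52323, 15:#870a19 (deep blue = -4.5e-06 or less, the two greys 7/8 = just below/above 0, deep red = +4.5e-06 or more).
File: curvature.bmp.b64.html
<image width="48" height="48" href="data:image/bmp;base64,Qk32BAAAAAAAAHYAAAAoAAAAMAAAADAAAAABAAQAAAAAAIAEAAATCwAAEwsAABAAAAAAAAAAlD0hAKhUMAC8b0YAzo1lAN2qiQDoxKwA8NvMAHh4eACIiIgAyNb0AKC37gB4kuIAVGzSADdGvgAjI6UAGQqHAHd4iIiIiIiId3d3d3d3d3d3d4iIiIiIiHeIiIiIiIiIh3d3d3d3d3d3d4iIiIiIiHeIiIiIiIiIh3d3d3d3d3d3d4iIiIiIiHd4iIiIiIiId3d3d3d3d3d3d4iIiIiIiId3d3iIiIiHd3d3d3d3d3d3d3iIiIiIiHd3d3d3iHd3d3d3d3d3d3d3d3iIiIiIiHd3d3d3d3d3d3d3eIh3d3d3d3eIiIiIiHd3d3d3d3d3d3eIiIiHd3d3d3eIiIiIiHiIh3d3iHd3d4iIiIiHd3d3d3d4iIiIiImamHd3iHd3eIiIiIiHd3d3d3d3eIiIiIiZmId3eId3eIiIiIiHd3d3d3d3d4iIiHeIiHd3d3d3eIiIiIiId3d3d3d3d3d3d3d3d3d3d3d3eIiIiIiId3d3d3d3d3d3d3d3d3d3d3d3eIiIiIiId3d3d3d3d3d3d4iId3d3d3d3d3eIiIiId3d3d3d3d3d3d4iIiHd3d3d3d3d4iIiIh3d3d3d3d3d3d4iIiHd3d3d3d3d3eIiIh3d3d3d3d3d3d4iHd3eIiHd3d3d3d4iIh3d3d3d3d3d3d3d3d3iIiHd3d3d3d3d4h3d3d3d3d3d3d3d3d4iIiHd3d3d3d3d3d3d3d3d3d3d3d3d3d4iIiHd3d3d3d3d3d3d3d3d3d3d3d3d3eIiIiHd3d3d3d3d3d3d3d3d3d3d3d3d3eIiIh3d3d3d3d3d3d3d3d3d3d3d3d3d3eIiIh3d3d3d3d3d3d3d3iIh3d3d3d3d3eIiId3d3eIh3d3d3d3d3eIiId3d3d3d3eIiHd3d3eIiHd3d3d3d3eIiIiHd3d3d3d4h3d3d3eIiId3d5l3d3d4iIiIiHd3d3d3d3d3d3eIiId3d5+Xd3d4iIiIiIiHd3d3d3d3d3eIiIh3d3mnd3d3iIiIiIiHd3d3d3d3d3eIiIiHd3d3d3d3eIiIiIiHd3d3d3d3d3eIiIiHd3d3d3d3d4iIiIiHd3d3d3d3d3eIiIiId3d3d3d3d3iIiIiHd3d3d3d3d3eIiIiId3d3d3d3d3d4iIiHd3d3d3d3d3eIiIiIh3d3d3d3d3d3iIiHd3d3d3d3d3d4iIiIh3d3d3d3d3d3d4iHd3d3d3d3d3d3iIiIiHd3d3d3d3d3d3iHd3d3d3d3d3d3iIiIiId3d3d3d3d3d3d3d3d3d3d3d3d3eIiIiId3d3d3d3d3d3d3d3d3d3d3d3d3d4iIiIh3d3d3d3d3d3d3d3d3d3d3d3d3d3iIiIh3d3d3d3d3d3d3d3d3d3d3d3d3d3eIiIiHd3d3d3d3d3d3d3d3d3d3d3d3d3d4iIiHd3d3d3d3d3d3d3d3d3d3d3d3d3d4iIiId3d3d3d3d3d3d3d3d3d3d3d3d3d3iIiId3d3d3d3d3d3d3d3d3d3d3d3d3d3eIiId3d3d3d3d3d3d3d3d3d3d3d3d3d3d3iId3d3d3d3d3d3d3d3d3d3d3d3d3d3d3d3d3d3d3d3d3d3d3d3d3d3d3d3d3d3d3d3d3d3d3d3d3dw=="/>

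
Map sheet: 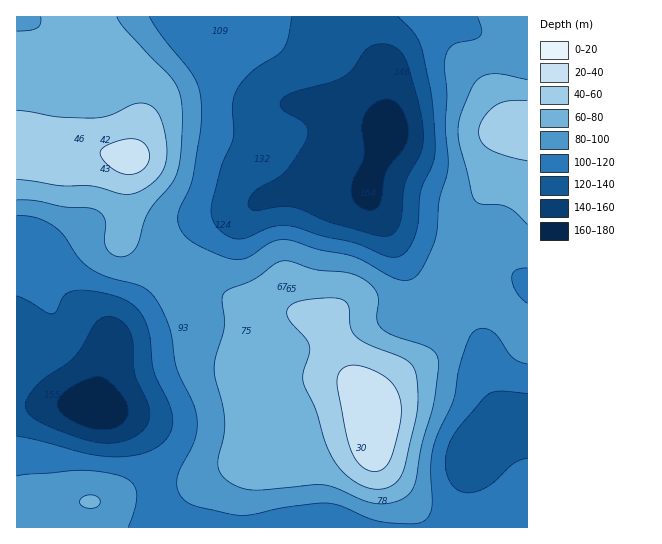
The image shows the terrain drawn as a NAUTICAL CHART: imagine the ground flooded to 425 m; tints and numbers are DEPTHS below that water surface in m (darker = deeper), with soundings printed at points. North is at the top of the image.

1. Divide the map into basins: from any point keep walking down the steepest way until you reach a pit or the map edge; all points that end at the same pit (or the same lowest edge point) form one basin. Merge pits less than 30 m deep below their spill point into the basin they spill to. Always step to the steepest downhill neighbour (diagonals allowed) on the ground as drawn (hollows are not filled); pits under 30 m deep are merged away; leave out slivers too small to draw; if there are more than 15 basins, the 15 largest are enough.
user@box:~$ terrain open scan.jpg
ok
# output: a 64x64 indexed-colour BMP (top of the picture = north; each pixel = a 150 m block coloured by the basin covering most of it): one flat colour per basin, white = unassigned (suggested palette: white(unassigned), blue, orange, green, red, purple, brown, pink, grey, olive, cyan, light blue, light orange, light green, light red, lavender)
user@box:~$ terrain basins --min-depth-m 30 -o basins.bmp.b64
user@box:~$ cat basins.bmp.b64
<image width="64" height="64" href="data:image/bmp;base64,Qk12CAAAAAAAAHYAAAAoAAAAQAAAAEAAAAABAAQAAAAAAAAIAAATCwAAEwsAABAAAAAAAAAA////ALR3HwAOf/8ALKAsACgn1gC9Z5QAS1aMAMJ34wB/f38AIr28AM++FwDox64AeLv/AIrfmACWmP8A1bDFABEREREREREREREREREREREREREREREREREzMzMzMzMzERERERERERERERERERERERERERERERERETMzMzMzMzMRERERERERERERERERERERERERERERERETMzMzMzMzMxERERERERERERERERERERERERERERERERMzMzMzMzMzERERERERERERERERERERERERERERERERMzMzMzMzMzMRERERERERERERERERERERERERERERERMzMzMzMzMzMxEREREREREREREREREREREREREREREREzMzMzMzMzMzEREREREREREREREREREREREREREREREzMzMzMzMzMzMREREREREREREREREREREREREREREREzMzMzMzMzMzMxERERERERERERERERERERERERERERETMzMzMzMzMzMzERERERERERERERERERERERERERERERMzMzMzMzMzMzMREREREREREREREREREREREREREREREzMzMzMzMzMzMxERERERERERERERERERERERERERERETMzMzMzMzMzMzERERERERERERERERERERERERERERERMzMzMzMzMzMzMREREREREREREREREREREREREREREREzMzMzMzMzMzMxERERERERERERERERERERERERERERETMzMzMzMzMzMzERERERERERERERERERERERERERERERMzMzMzMzMzMzMRERERERERERERERERERERERERERERETMzMzMzMzMzMxEREREREREREREREREREREREREREREREzMzMzMzMzMzEREREREREREREREREREREREREREREREREzMzMzMzMzMRERERERERERERERERERERERERERERERERMzMzMzMzMxERERERERERERERERERERERERERERERERERMzMzMzMzERERERERERERERERERERERERERERERERERETMzMzMzMREREREREREREREREREREREREREREREREREREzMzMzMxERERERERERERERERERERERERERERERERERERMzMzMzEREREREREREREREREREREREREREREREREREREzMzMzERERERERERERERERERERERERESIRERERERERERMzMzEREREREREREREREREREREREiIiIiIREREREREREzMzERERERERERERERERERERIiIiIiIiIiIiERERERETMxERERERERERERERERERESIiIiIiIiIiIiIiIiIRERMxEREREREREREREREREREiIiIiIiIiIiIiIiIiIiIRMxERERERERERERERERERIiIiIiIiIiIiIiIiIiIiIiERERERERERERERERERERIiIiIiIiIiIiIiIiIiIiIiIRERERERERERERERERESIiIiIiIiIiIiIiIiIiIiIiIiERERERERERERERERESIiIiIiIiIiIiIiIiIiIiIiIiIREREREREREREREREiIiIiIiIiIiIiIiIiIiIiIiIiIhERERERERERERERIiIiIiIiIiIiIiIiIiIiIiIiIiIiIREREREREREREREiIiIiIiIiIiIiIiIiIiIiIiIiIiIhERERERERERERERIiIiIiIiIiIiIiIiIiIiIiIiIiIiIREREREREREREREiIiIiIiIiIiIiIiIiIiIiIiIiIiIhERERERERERERESIiIiIiIiIiIiIiIiIiIiIiIiIiIiIRERERERERERERIiIiIiIiIiIiIiIiIiIiIiIiIiIiIhEREREREREREREiIiIiIiIiIiIiIiIiIiIiIiIiIiIiIRERERERERERESIiIiIiIiIiIiIiIiIiIiIiIiIiIiIhERERERERERERIiIiIiIiIiIiIiIiIiIiIiIiIiIiIiIREREREREREREiIiIiIiIiIiIiIiIiIiIiIiIiIiIiIhERERERERERESIiIiIiIiIiIiIiIiIiIiIiIiIiIiIiEREREREREREREiIiIiIiIiIiIiIiIiIiIiIiIiIiIiIhERERERERERESIiIiIiIiIiIiIiIiIiIiIiIiIiIiIiERERERERERERIiIiIiIiIiIiIiIiIiIiIiIiIiIiIiIhEREREREREREiIiIiIiIiIiIiIiIiIiIiIiIiIiIiIiIhERERERERESIiIiIiIiIiIiIiIiIiIiIiIiIiIiIiIiERERERERERIiIiIiIiIiIiIiIiIiIiIiIiIiIiIiIiIREREREREREiIiIiIiIiIiIiIiIiIiIiIiIiIiIiIiIhEREREREREiIiIiIiIiIiIiIiIiIiIiIiIiIiIiIiIiERERERERESIiIiIiIiIiIiIiIiIiIiIiIiIiIiIiIiIRERERERESIiIiIiIiIiIiIiIiIiIiIiIiIiIiIiIiIhERERERERIiIiIiIiIiIiIiIiIiIiIiIiIiIiIiIiIiERERERERIiIiIiIiIiIiIiIiIiIiIiIiIiIiIiIiIiIRERERERIiIiIiIiIiIiIiIiIiIiIiIiIiIiIiIiIiIhEREREREiIiIiIiIiIiIiIiIiIiIiIiIiIiIiIiIiIiEREREREiIiIiIiIiIiIiIiIiIiIiIiIiIiIiIiIiIiIRERERESIiIiIiIiIiIiIiIiIiIiIiIiIiIiIiIiIiIhERERERIiIiIiIiIiIiIiIiIiIiIiIiIiIiIiIiIiIi"/>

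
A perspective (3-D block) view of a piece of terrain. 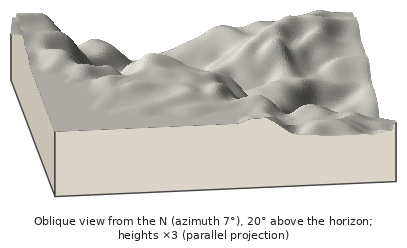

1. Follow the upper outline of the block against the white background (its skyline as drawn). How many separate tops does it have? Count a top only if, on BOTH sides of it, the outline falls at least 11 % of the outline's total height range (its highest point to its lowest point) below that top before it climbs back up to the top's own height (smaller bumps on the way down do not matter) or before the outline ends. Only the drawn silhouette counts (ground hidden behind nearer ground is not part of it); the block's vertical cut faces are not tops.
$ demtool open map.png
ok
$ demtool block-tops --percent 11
2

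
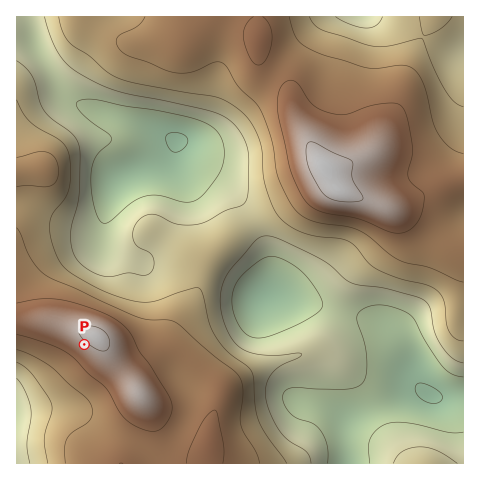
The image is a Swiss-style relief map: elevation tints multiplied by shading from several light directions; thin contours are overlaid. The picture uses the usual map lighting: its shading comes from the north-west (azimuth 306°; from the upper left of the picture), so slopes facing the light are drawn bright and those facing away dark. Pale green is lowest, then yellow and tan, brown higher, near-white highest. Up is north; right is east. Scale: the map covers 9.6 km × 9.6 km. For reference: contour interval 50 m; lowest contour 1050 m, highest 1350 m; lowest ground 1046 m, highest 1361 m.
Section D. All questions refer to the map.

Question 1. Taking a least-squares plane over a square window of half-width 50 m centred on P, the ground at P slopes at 5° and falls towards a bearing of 219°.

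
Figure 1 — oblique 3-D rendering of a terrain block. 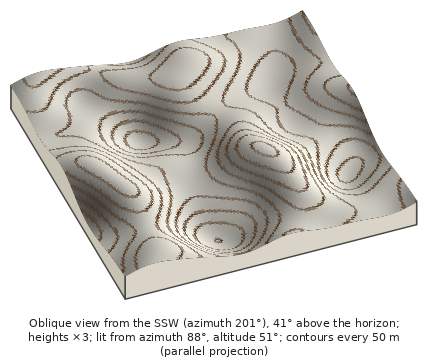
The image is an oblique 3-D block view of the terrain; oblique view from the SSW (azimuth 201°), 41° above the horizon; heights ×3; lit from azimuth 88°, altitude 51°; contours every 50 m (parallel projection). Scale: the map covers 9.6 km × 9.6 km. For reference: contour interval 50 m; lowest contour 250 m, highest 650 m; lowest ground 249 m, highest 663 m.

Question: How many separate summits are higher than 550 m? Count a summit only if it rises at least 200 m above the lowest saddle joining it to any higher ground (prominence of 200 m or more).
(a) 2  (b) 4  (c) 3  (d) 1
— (d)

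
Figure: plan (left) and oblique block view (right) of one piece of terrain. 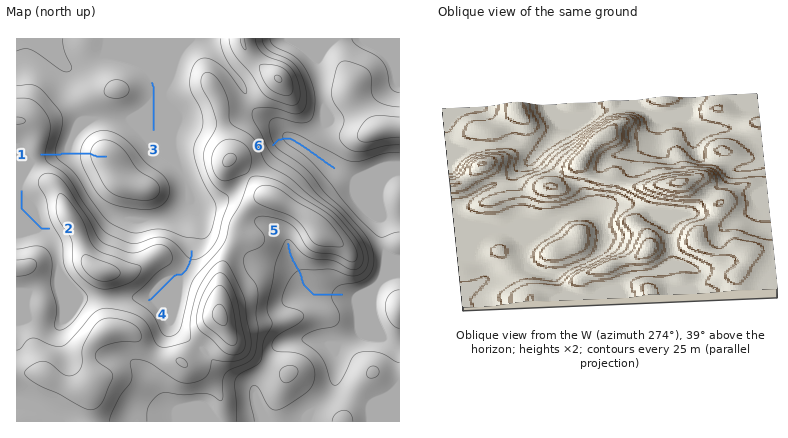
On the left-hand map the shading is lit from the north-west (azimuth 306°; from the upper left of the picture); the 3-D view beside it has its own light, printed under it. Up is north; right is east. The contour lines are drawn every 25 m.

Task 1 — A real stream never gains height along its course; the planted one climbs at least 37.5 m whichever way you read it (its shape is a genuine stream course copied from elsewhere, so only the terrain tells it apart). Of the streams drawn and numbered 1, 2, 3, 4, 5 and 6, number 1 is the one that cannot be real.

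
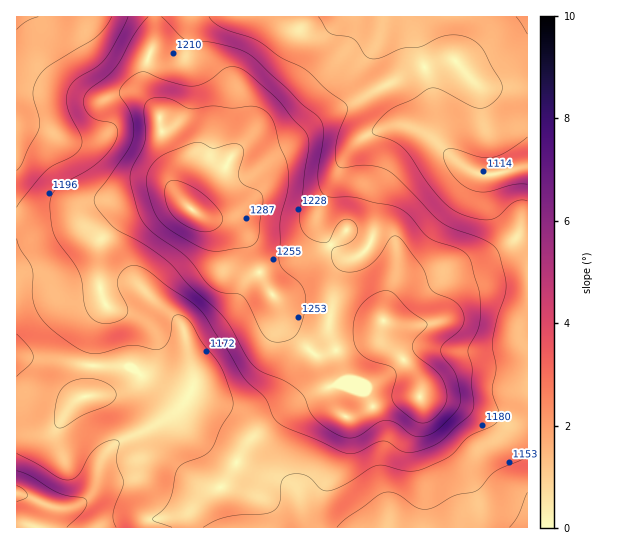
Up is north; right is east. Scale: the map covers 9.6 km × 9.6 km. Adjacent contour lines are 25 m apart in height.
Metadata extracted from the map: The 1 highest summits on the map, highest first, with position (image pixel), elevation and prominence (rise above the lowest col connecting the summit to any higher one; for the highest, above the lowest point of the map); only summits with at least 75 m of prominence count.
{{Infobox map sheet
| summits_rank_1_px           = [191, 209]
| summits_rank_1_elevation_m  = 1318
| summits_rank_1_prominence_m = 222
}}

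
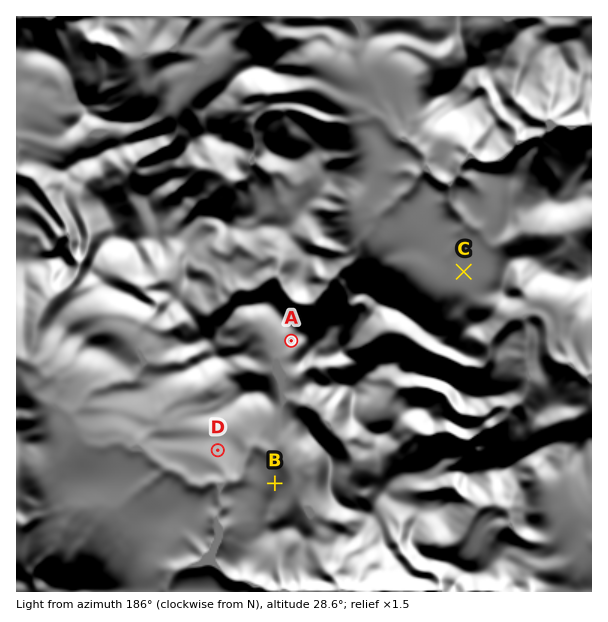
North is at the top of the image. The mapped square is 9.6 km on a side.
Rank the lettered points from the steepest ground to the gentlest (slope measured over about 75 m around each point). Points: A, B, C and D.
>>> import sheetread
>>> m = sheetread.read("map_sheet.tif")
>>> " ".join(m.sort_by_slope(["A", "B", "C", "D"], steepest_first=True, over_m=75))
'A D B C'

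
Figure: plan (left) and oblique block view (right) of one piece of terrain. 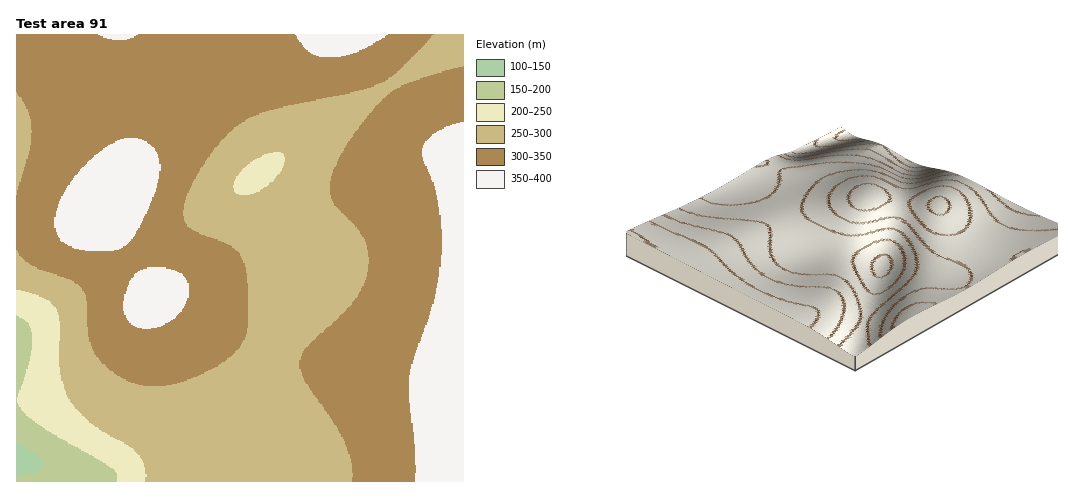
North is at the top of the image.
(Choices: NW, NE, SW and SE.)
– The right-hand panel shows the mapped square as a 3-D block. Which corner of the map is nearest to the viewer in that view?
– NE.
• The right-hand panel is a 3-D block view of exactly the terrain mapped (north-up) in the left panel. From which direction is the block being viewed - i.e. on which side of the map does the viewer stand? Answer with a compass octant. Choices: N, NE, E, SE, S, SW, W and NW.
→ NE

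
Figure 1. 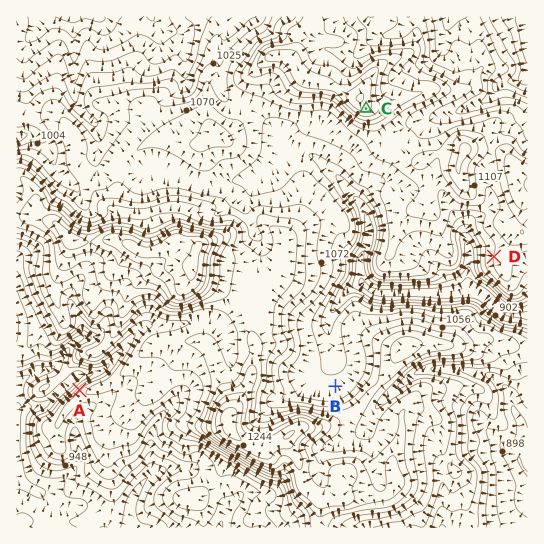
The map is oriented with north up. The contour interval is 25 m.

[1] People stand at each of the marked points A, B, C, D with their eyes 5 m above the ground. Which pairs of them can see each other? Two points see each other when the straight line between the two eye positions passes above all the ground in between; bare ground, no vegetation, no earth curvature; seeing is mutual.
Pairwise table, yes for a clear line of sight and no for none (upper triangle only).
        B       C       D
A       no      no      no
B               yes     no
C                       yes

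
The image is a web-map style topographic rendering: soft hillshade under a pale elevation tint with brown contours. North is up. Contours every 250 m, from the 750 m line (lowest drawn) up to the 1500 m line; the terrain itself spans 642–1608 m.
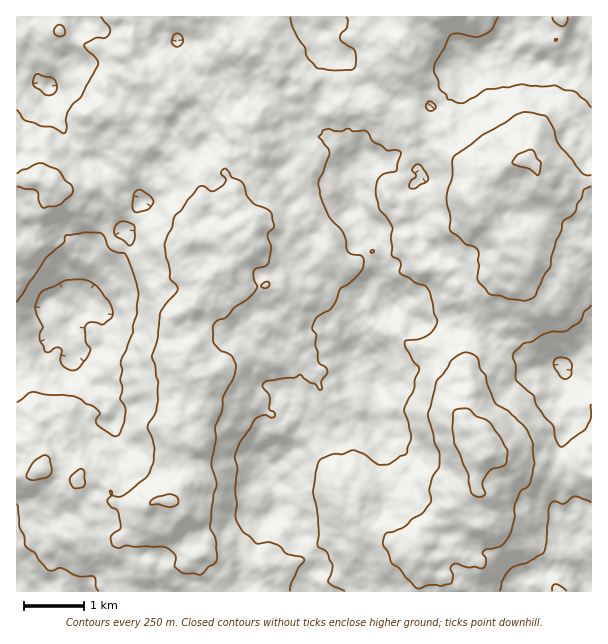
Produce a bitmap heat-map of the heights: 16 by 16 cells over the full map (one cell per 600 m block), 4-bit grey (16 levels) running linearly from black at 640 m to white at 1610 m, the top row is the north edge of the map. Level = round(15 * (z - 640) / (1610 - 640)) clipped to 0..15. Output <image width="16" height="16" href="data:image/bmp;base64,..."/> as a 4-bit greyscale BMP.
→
<image width="16" height="16" href="data:image/bmp;base64,Qk32AAAAAAAAAHYAAAAoAAAAEAAAABAAAAABAAQAAAAAAIAAAAATCwAAEwsAABAAAAAAAAAAAAAAABEREQAiIiIAMzMzAERERABVVVUAZmZmAHd3dwCIiIgAmZmZAKqqqgC7u7sAzMzMAN3d3QDu7u4A////AEZ4mXZXmpdUaJq5ZWiqumV4m9lDeIrLdpmJuUNnaN2Xh2jKVVRZ7IVVWLp1VEnIUzJIuodTR5dCISeqh1RFd3ZBNquodUaKqHVXq7h2Z5u5mHaaqGRny7mpdnmXZGe82oZ3eJdlZ5vIRYeHh2dmaIckaHiHZoZEREVnaIZWiGVU"/>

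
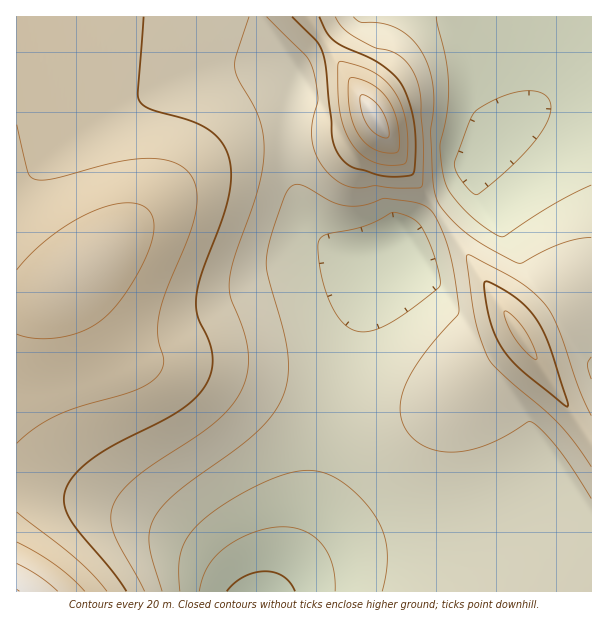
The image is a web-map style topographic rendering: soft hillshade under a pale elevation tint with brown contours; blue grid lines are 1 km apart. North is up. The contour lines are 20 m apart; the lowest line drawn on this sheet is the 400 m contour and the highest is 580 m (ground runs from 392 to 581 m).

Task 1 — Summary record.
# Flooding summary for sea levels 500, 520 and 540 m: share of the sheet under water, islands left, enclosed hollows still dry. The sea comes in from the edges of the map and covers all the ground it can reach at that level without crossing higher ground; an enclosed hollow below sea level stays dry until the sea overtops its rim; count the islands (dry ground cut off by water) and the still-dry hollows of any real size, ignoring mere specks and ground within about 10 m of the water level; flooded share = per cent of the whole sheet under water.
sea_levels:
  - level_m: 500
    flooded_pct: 70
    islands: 1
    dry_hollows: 0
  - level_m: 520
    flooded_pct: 86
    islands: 1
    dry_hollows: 0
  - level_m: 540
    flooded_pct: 95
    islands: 1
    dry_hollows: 0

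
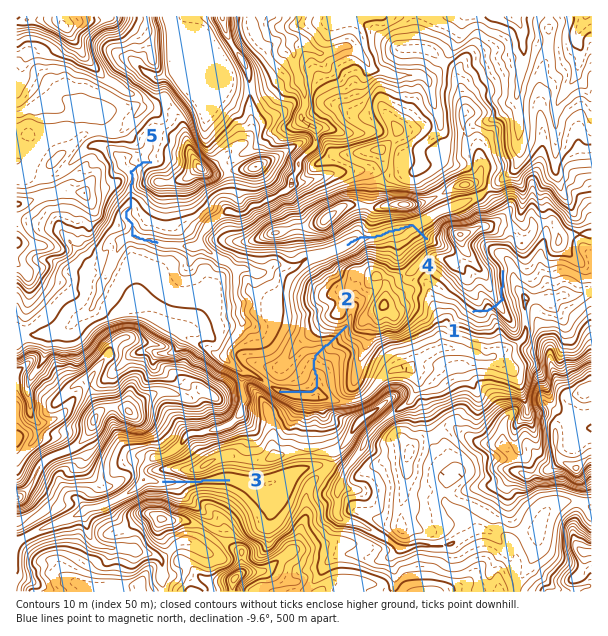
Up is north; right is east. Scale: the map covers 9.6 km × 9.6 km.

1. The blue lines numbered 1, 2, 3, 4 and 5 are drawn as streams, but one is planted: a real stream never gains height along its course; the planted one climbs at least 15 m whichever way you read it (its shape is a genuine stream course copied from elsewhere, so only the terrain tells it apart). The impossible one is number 1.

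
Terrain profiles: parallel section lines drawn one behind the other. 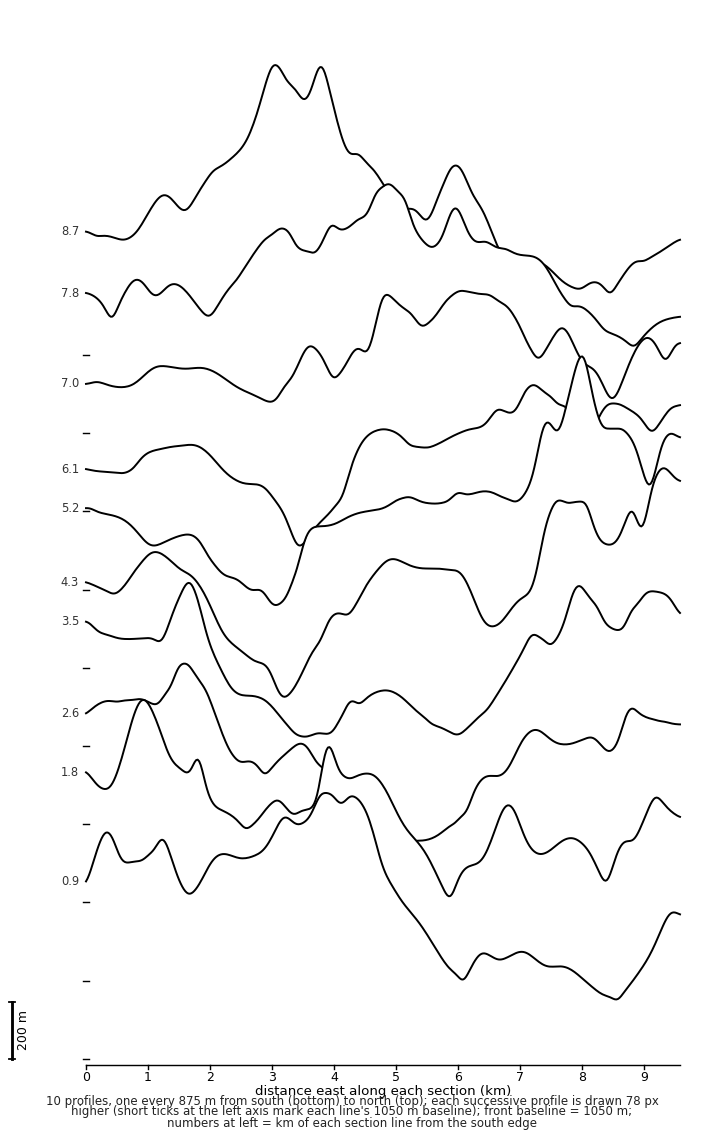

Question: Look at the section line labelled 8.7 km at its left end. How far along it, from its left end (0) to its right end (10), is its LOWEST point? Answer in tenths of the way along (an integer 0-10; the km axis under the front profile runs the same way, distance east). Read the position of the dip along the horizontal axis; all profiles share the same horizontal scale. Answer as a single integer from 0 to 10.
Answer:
9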